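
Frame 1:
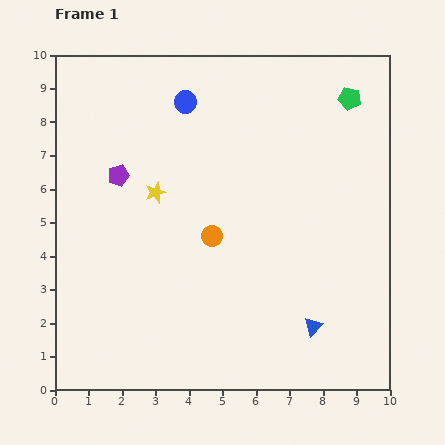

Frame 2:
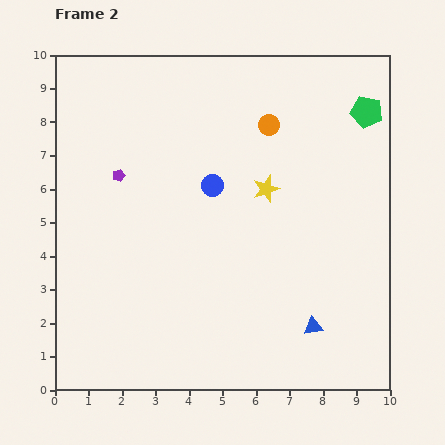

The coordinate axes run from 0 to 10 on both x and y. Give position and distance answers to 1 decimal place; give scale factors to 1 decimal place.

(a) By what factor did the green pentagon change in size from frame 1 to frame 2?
1.4×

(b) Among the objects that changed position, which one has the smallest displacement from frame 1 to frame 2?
the green pentagon

(moved 0.6)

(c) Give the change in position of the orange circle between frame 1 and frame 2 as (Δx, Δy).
(1.7, 3.3)

The orange circle was at (4.7, 4.6) in frame 1 and (6.4, 7.9) in frame 2.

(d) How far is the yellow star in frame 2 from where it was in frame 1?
3.3

The yellow star moved from (3.0, 5.9) to (6.3, 6.0), a distance of √(3.3² + 0.1²) ≈ 3.3.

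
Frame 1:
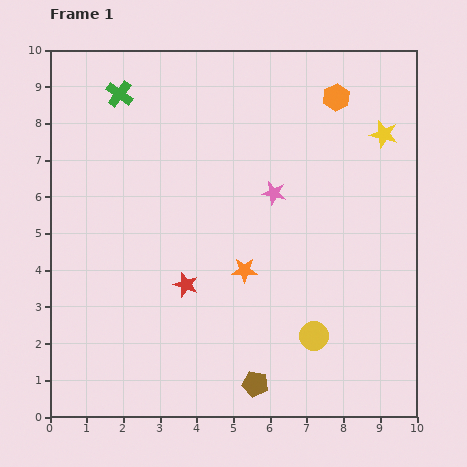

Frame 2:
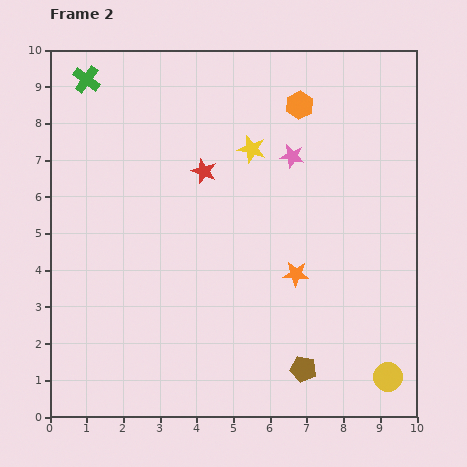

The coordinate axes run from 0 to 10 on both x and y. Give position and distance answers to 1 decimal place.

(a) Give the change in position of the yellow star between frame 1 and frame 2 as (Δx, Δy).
(-3.6, -0.4)

The yellow star was at (9.1, 7.7) in frame 1 and (5.5, 7.3) in frame 2.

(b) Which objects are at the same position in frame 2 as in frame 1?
none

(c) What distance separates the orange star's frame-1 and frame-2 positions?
1.4

The orange star moved from (5.3, 4.0) to (6.7, 3.9), a distance of √(1.4² + 0.1²) ≈ 1.4.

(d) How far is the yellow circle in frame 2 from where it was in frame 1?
2.3

The yellow circle moved from (7.2, 2.2) to (9.2, 1.1), a distance of √(2.0² + 1.1²) ≈ 2.3.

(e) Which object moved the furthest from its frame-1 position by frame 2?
the yellow star

(moved 3.6; next 3.1)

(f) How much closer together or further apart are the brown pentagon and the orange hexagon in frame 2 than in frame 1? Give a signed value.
-0.9

Distance in frame 1: 8.1. Distance in frame 2: 7.2.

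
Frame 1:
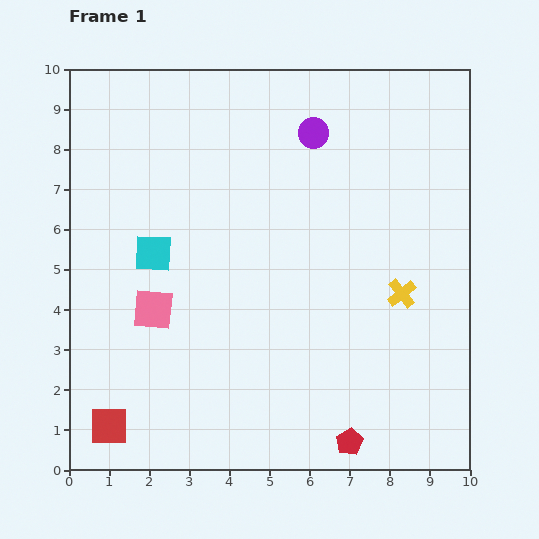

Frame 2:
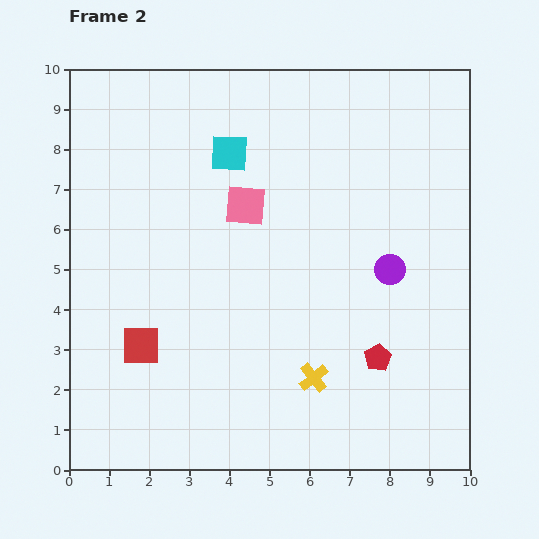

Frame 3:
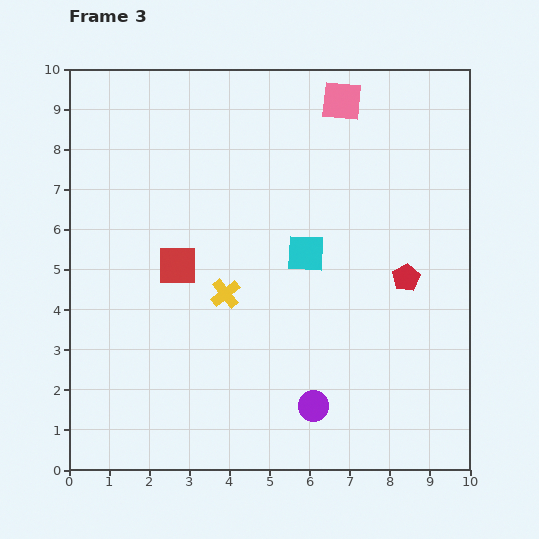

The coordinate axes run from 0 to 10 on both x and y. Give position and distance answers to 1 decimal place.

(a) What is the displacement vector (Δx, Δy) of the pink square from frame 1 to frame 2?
(2.3, 2.6)

The pink square was at (2.1, 4.0) in frame 1 and (4.4, 6.6) in frame 2.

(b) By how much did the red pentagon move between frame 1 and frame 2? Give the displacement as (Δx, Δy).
(0.7, 2.1)

The red pentagon was at (7.0, 0.7) in frame 1 and (7.7, 2.8) in frame 2.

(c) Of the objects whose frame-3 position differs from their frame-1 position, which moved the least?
the cyan square

(moved 3.8)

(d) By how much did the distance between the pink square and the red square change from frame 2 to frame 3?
+1.4

Distance in frame 2: 4.4. Distance in frame 3: 5.8.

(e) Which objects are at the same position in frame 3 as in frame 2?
none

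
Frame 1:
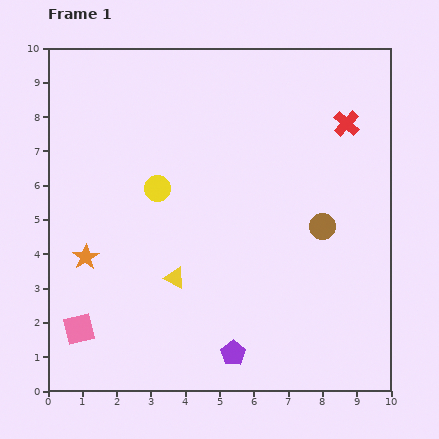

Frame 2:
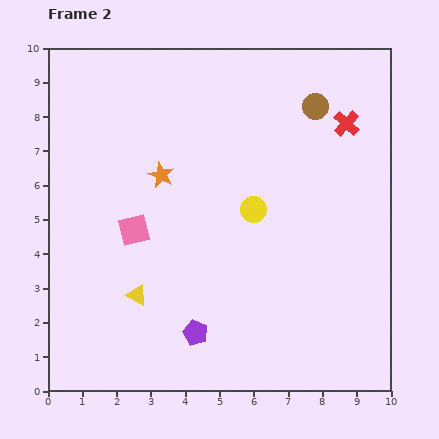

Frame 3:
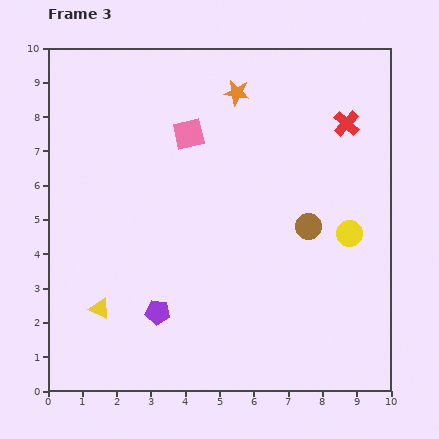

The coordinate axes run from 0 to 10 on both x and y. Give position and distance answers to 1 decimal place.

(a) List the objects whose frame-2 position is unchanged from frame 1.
the red cross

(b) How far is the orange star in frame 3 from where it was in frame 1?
6.5

The orange star moved from (1.1, 3.9) to (5.5, 8.7), a distance of √(4.4² + 4.8²) ≈ 6.5.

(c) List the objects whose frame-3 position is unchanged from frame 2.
the red cross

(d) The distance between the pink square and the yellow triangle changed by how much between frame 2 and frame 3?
+3.8

Distance in frame 2: 1.9. Distance in frame 3: 5.7.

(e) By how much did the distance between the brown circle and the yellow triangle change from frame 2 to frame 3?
-1.0

Distance in frame 2: 7.6. Distance in frame 3: 6.6.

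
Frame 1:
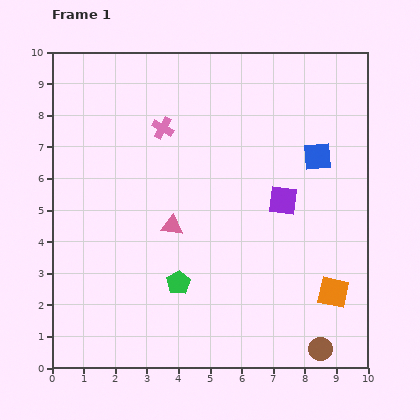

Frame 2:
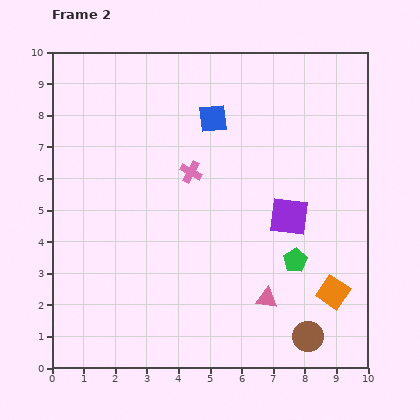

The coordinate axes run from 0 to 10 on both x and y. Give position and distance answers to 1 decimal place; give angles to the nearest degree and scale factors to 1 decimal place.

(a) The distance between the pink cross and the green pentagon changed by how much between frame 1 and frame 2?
-0.6

Distance in frame 1: 4.9. Distance in frame 2: 4.3.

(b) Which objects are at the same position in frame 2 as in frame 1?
the orange square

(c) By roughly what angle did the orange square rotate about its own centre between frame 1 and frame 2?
22° clockwise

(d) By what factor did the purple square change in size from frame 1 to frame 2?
1.3×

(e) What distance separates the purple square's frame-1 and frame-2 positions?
0.5

The purple square moved from (7.3, 5.3) to (7.5, 4.8), a distance of √(0.2² + 0.5²) ≈ 0.5.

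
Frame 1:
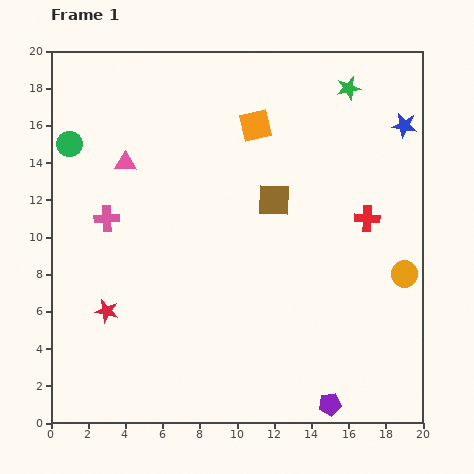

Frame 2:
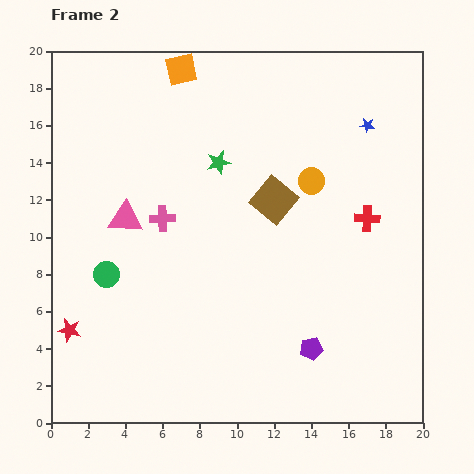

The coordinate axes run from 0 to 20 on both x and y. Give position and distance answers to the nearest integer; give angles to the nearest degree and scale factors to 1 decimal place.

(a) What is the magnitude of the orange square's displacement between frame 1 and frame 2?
5

The orange square moved from (11, 16) to (7, 19), a distance of √(4² + 3²) ≈ 5.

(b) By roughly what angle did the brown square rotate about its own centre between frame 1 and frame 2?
37° clockwise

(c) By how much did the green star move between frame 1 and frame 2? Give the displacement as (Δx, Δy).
(-7, -4)

The green star was at (16, 18) in frame 1 and (9, 14) in frame 2.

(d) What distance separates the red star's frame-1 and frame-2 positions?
2

The red star moved from (3, 6) to (1, 5), a distance of √(2² + 1²) ≈ 2.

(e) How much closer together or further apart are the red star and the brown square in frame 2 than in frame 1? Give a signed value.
+2

Distance in frame 1: 11. Distance in frame 2: 13.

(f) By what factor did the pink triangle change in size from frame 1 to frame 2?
1.6×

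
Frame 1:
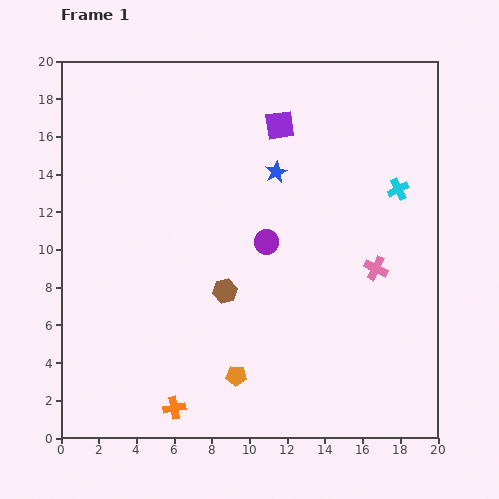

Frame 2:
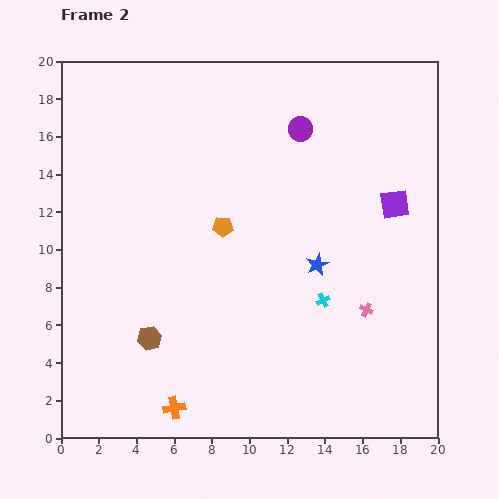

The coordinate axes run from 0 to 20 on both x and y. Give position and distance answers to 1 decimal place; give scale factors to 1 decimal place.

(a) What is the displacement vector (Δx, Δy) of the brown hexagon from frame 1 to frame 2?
(-4.0, -2.5)

The brown hexagon was at (8.7, 7.8) in frame 1 and (4.7, 5.3) in frame 2.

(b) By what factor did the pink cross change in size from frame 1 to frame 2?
0.6×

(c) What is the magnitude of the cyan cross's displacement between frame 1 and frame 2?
7.1

The cyan cross moved from (17.9, 13.2) to (13.9, 7.3), a distance of √(4.0² + 5.9²) ≈ 7.1.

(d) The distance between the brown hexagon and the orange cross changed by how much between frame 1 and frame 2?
-2.9

Distance in frame 1: 6.8. Distance in frame 2: 3.9.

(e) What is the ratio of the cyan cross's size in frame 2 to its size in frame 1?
0.7×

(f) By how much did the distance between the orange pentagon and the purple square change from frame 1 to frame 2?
-4.3

Distance in frame 1: 13.5. Distance in frame 2: 9.2.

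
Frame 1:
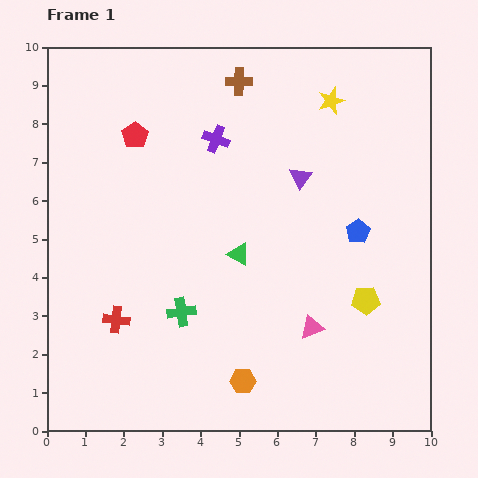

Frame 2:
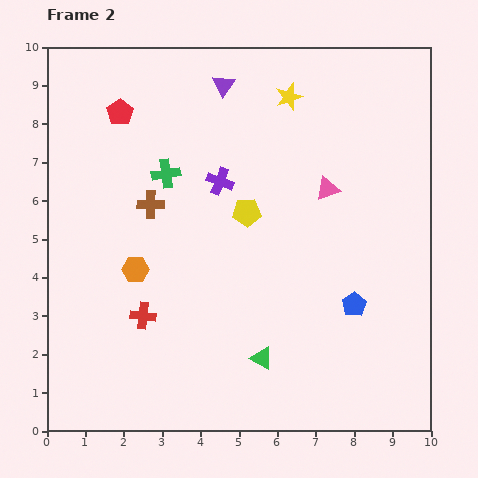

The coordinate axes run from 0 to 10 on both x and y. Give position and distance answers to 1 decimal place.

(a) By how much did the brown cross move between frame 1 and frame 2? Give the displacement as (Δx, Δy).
(-2.3, -3.2)

The brown cross was at (5.0, 9.1) in frame 1 and (2.7, 5.9) in frame 2.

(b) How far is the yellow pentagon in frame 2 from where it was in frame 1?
3.9

The yellow pentagon moved from (8.3, 3.4) to (5.2, 5.7), a distance of √(3.1² + 2.3²) ≈ 3.9.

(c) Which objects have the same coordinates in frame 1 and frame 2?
none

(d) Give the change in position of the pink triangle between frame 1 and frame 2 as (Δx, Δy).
(0.4, 3.6)

The pink triangle was at (6.9, 2.7) in frame 1 and (7.3, 6.3) in frame 2.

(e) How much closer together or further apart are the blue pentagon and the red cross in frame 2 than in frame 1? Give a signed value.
-1.2

Distance in frame 1: 6.7. Distance in frame 2: 5.5.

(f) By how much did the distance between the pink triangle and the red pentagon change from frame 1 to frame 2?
-1.0

Distance in frame 1: 6.8. Distance in frame 2: 5.8.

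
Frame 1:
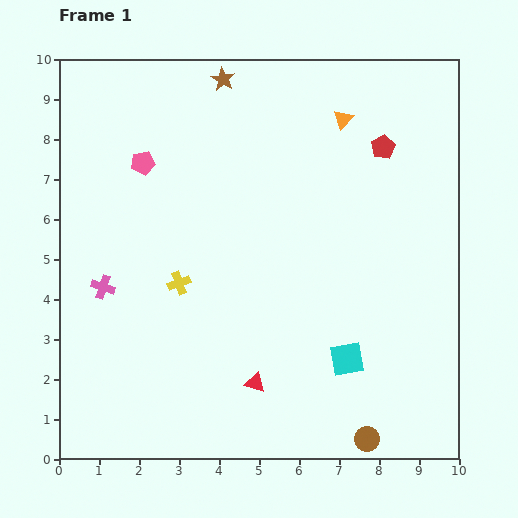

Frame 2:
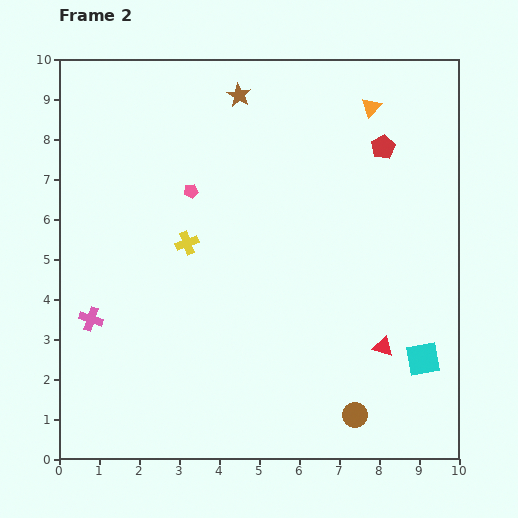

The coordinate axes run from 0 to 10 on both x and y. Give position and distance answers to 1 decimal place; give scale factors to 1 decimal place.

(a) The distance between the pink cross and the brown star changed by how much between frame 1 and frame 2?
+0.7

Distance in frame 1: 6.0. Distance in frame 2: 6.7.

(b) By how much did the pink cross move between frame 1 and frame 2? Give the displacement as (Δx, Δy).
(-0.3, -0.8)

The pink cross was at (1.1, 4.3) in frame 1 and (0.8, 3.5) in frame 2.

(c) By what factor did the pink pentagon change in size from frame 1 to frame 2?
0.6×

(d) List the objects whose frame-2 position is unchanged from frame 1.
the red pentagon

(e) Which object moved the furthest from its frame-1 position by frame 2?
the red triangle

(moved 3.3; next 1.9)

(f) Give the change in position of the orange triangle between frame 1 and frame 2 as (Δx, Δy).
(0.7, 0.3)

The orange triangle was at (7.1, 8.5) in frame 1 and (7.8, 8.8) in frame 2.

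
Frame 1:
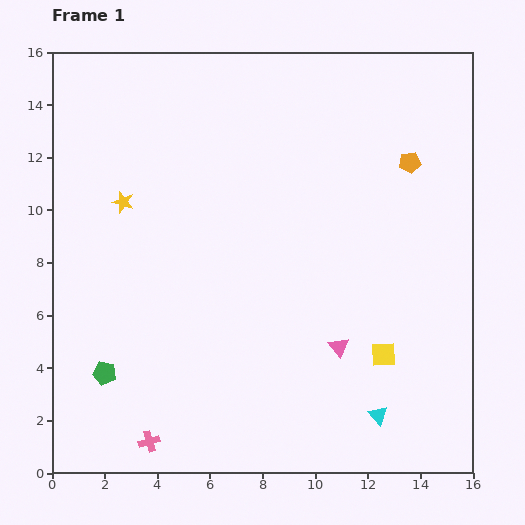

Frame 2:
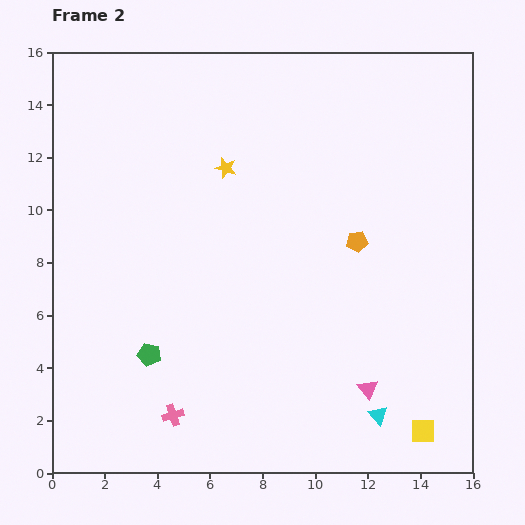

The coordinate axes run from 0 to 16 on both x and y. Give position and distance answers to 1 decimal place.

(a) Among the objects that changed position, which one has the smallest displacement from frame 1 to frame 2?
the pink cross

(moved 1.3)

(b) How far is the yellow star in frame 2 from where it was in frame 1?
4.1

The yellow star moved from (2.7, 10.3) to (6.6, 11.6), a distance of √(3.9² + 1.3²) ≈ 4.1.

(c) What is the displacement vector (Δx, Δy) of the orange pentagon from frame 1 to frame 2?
(-2.0, -3.0)

The orange pentagon was at (13.6, 11.8) in frame 1 and (11.6, 8.8) in frame 2.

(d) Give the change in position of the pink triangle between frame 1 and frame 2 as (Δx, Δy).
(1.1, -1.6)

The pink triangle was at (10.9, 4.8) in frame 1 and (12.0, 3.2) in frame 2.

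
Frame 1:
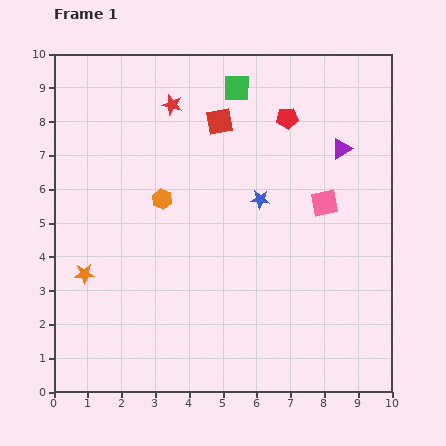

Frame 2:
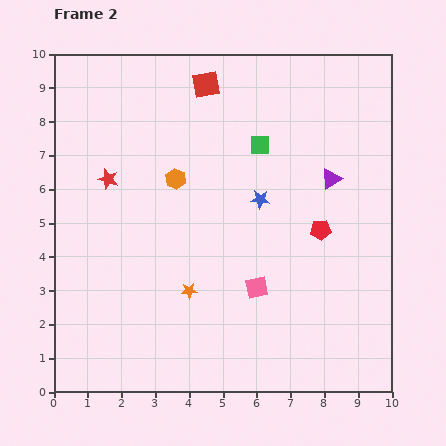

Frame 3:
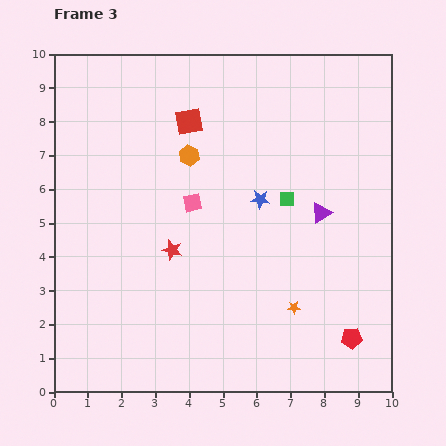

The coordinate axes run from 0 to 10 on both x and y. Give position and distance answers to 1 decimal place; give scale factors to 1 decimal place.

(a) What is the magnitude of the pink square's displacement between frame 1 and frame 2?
3.2

The pink square moved from (8.0, 5.6) to (6.0, 3.1), a distance of √(2.0² + 2.5²) ≈ 3.2.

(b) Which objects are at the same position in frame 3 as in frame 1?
the blue star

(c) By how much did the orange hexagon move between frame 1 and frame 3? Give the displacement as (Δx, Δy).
(0.8, 1.3)

The orange hexagon was at (3.2, 5.7) in frame 1 and (4.0, 7.0) in frame 3.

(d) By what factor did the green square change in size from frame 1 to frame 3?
0.6×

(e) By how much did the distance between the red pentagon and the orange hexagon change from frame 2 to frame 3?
+2.6

Distance in frame 2: 4.6. Distance in frame 3: 7.2.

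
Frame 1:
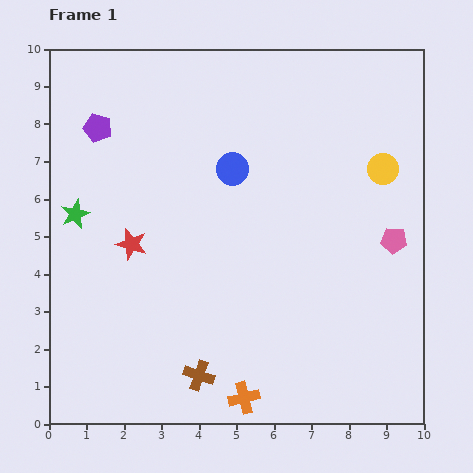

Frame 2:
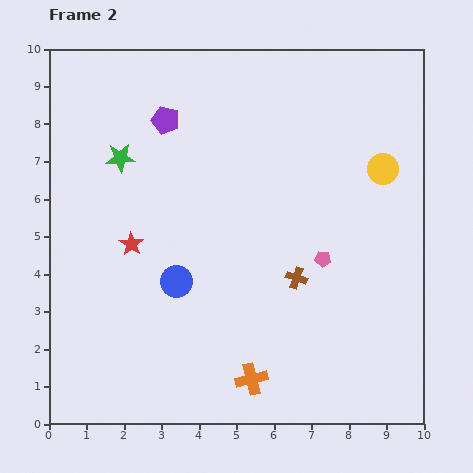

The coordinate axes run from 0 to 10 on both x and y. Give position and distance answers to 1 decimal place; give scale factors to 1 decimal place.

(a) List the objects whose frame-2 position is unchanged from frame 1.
the red star, the yellow circle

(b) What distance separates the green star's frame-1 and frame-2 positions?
1.9

The green star moved from (0.7, 5.6) to (1.9, 7.1), a distance of √(1.2² + 1.5²) ≈ 1.9.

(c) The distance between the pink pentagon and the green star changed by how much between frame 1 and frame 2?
-2.5

Distance in frame 1: 8.5. Distance in frame 2: 6.0.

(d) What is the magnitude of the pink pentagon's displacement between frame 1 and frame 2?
2.0

The pink pentagon moved from (9.2, 4.9) to (7.3, 4.4), a distance of √(1.9² + 0.5²) ≈ 2.0.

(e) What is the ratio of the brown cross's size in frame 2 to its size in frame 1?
0.7×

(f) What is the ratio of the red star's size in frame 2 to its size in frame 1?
0.8×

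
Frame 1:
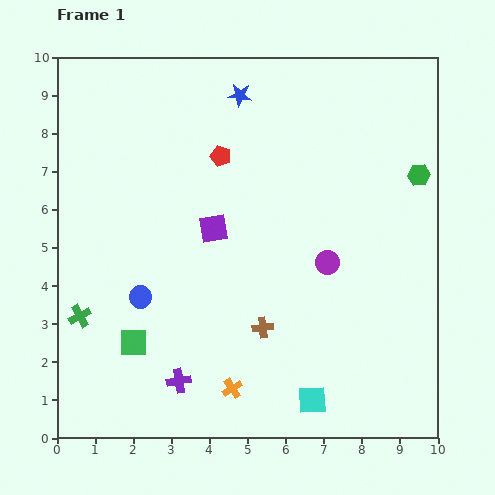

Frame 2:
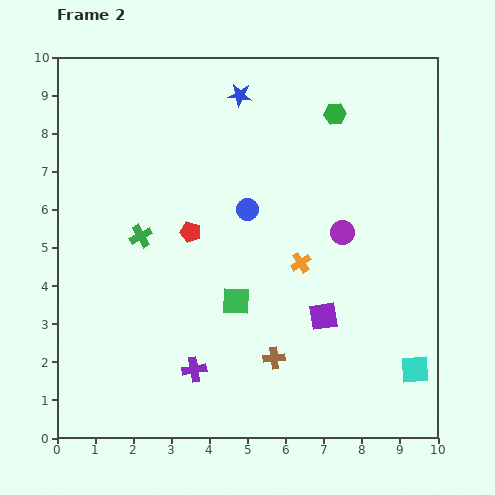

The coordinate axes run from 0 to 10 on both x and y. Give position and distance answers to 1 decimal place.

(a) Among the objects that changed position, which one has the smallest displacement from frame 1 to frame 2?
the purple cross

(moved 0.5)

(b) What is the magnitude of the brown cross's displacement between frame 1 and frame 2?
0.9

The brown cross moved from (5.4, 2.9) to (5.7, 2.1), a distance of √(0.3² + 0.8²) ≈ 0.9.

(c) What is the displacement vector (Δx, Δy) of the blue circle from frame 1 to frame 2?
(2.8, 2.3)

The blue circle was at (2.2, 3.7) in frame 1 and (5.0, 6.0) in frame 2.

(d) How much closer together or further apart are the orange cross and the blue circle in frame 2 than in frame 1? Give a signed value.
-1.4

Distance in frame 1: 3.4. Distance in frame 2: 2.0.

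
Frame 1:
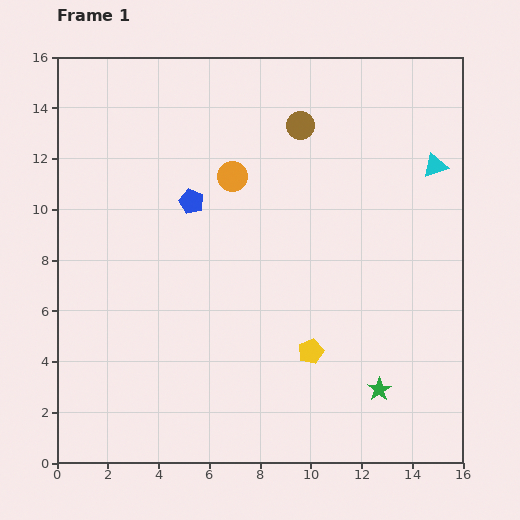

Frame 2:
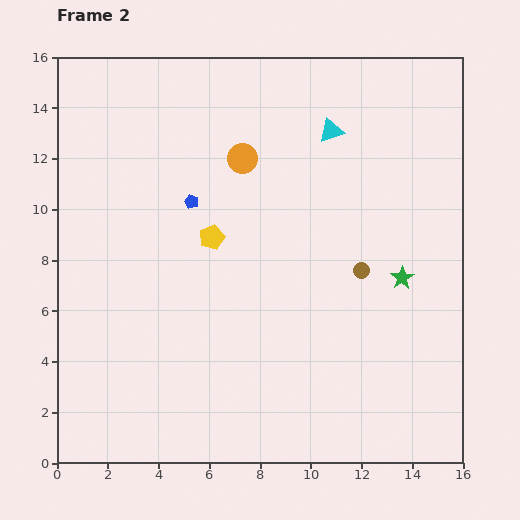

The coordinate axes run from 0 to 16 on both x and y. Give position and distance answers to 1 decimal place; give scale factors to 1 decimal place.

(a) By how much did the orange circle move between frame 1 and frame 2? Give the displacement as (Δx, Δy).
(0.4, 0.7)

The orange circle was at (6.9, 11.3) in frame 1 and (7.3, 12.0) in frame 2.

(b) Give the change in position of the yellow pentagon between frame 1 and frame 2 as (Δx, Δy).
(-3.9, 4.5)

The yellow pentagon was at (10.0, 4.4) in frame 1 and (6.1, 8.9) in frame 2.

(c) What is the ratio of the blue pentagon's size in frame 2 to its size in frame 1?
0.6×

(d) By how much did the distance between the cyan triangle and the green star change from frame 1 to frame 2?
-2.7

Distance in frame 1: 9.1. Distance in frame 2: 6.4.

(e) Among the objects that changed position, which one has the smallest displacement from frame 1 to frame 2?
the orange circle

(moved 0.8)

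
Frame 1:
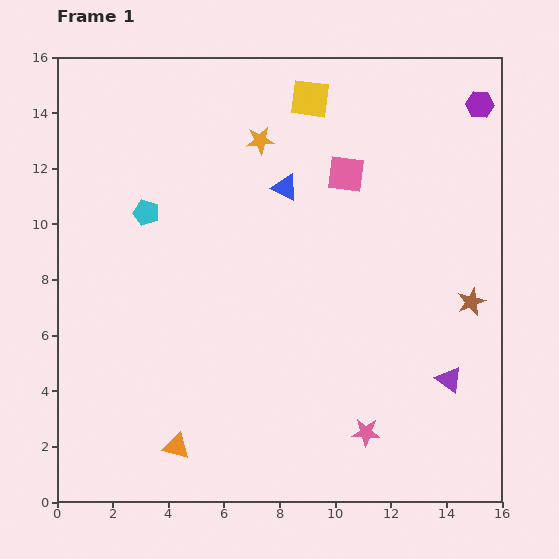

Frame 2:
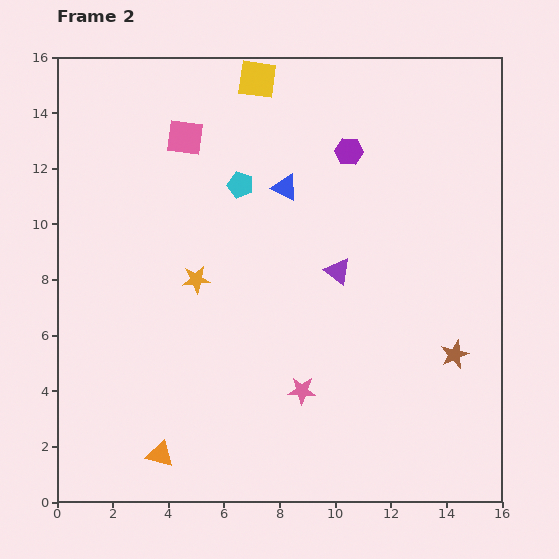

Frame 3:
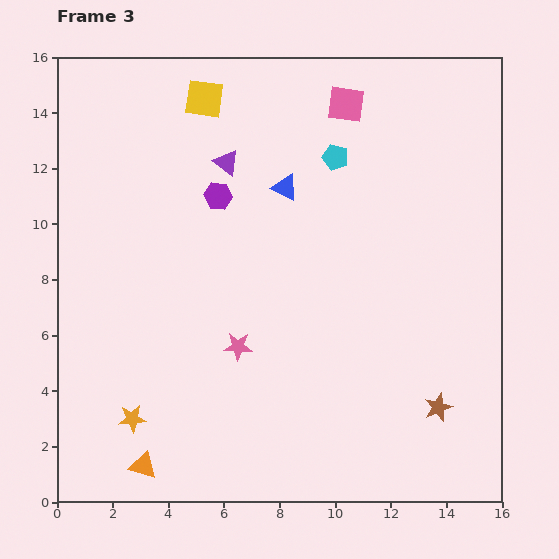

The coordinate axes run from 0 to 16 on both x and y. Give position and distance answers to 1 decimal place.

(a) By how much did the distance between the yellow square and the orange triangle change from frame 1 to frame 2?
+0.5

Distance in frame 1: 13.4. Distance in frame 2: 13.9.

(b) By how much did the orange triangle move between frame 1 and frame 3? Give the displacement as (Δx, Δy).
(-1.2, -0.7)

The orange triangle was at (4.3, 2.0) in frame 1 and (3.1, 1.3) in frame 3.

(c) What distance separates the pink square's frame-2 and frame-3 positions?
5.9

The pink square moved from (4.6, 13.1) to (10.4, 14.3), a distance of √(5.8² + 1.2²) ≈ 5.9.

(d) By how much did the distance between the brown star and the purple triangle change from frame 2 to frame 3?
+6.4

Distance in frame 2: 5.2. Distance in frame 3: 11.6.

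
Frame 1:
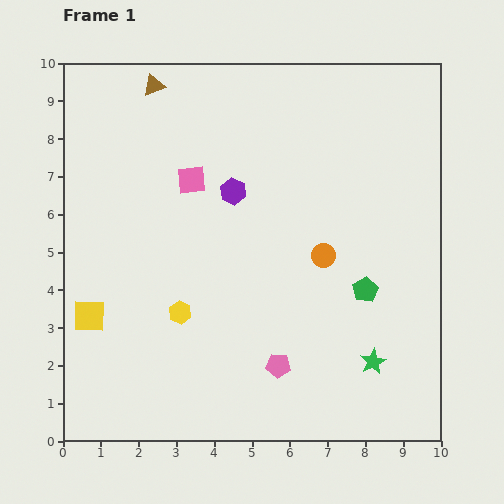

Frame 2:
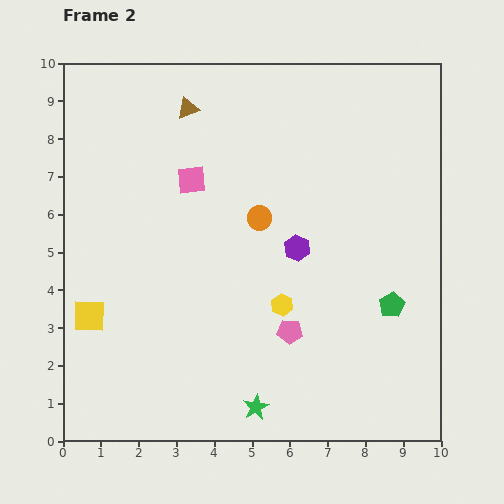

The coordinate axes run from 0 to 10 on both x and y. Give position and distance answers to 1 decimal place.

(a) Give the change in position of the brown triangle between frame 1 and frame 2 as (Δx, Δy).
(0.9, -0.6)

The brown triangle was at (2.4, 9.4) in frame 1 and (3.3, 8.8) in frame 2.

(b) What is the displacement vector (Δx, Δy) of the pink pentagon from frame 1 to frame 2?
(0.3, 0.9)

The pink pentagon was at (5.7, 2.0) in frame 1 and (6.0, 2.9) in frame 2.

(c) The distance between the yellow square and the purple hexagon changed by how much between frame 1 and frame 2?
+0.8

Distance in frame 1: 5.0. Distance in frame 2: 5.8.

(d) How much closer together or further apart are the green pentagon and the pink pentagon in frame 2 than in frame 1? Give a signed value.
-0.2

Distance in frame 1: 3.0. Distance in frame 2: 2.8.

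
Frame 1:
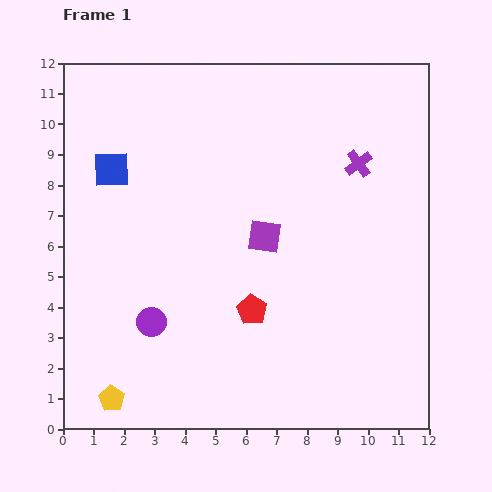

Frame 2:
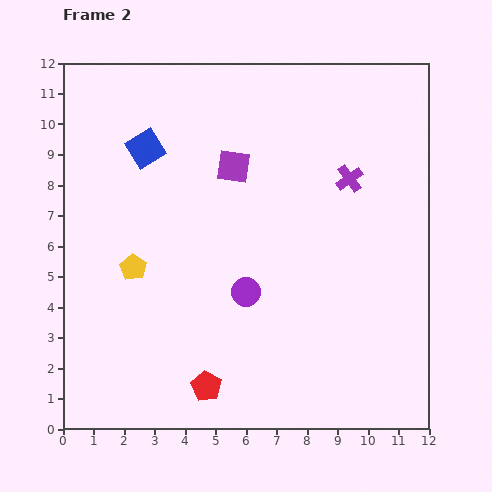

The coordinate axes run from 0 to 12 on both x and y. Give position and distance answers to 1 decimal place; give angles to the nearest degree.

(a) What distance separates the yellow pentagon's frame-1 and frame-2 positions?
4.4

The yellow pentagon moved from (1.6, 1.0) to (2.3, 5.3), a distance of √(0.7² + 4.3²) ≈ 4.4.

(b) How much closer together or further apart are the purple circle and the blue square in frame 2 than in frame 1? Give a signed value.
+0.5

Distance in frame 1: 5.2. Distance in frame 2: 5.7.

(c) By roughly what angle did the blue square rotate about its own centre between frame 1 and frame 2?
31° counter-clockwise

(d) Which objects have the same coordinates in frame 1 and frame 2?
none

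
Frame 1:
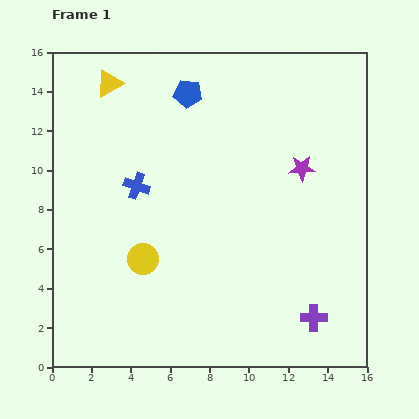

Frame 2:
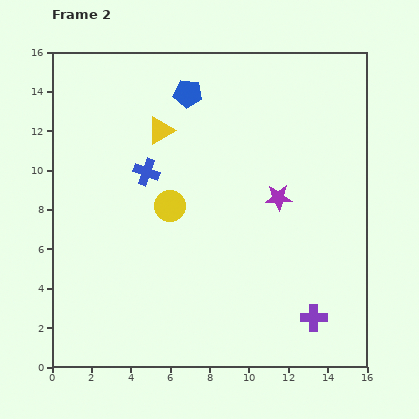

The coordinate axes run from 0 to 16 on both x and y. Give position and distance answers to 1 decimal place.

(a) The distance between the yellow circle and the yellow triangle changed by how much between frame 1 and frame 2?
-5.3

Distance in frame 1: 9.1. Distance in frame 2: 3.8.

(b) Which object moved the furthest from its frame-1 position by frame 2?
the yellow triangle

(moved 3.5; next 3.0)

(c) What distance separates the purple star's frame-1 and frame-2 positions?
1.9

The purple star moved from (12.7, 10.1) to (11.5, 8.6), a distance of √(1.2² + 1.5²) ≈ 1.9.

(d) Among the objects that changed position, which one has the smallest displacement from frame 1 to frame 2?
the blue cross

(moved 0.9)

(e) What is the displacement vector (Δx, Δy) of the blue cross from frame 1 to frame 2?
(0.5, 0.7)

The blue cross was at (4.3, 9.2) in frame 1 and (4.8, 9.9) in frame 2.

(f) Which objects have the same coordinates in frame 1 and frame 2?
the purple cross, the blue pentagon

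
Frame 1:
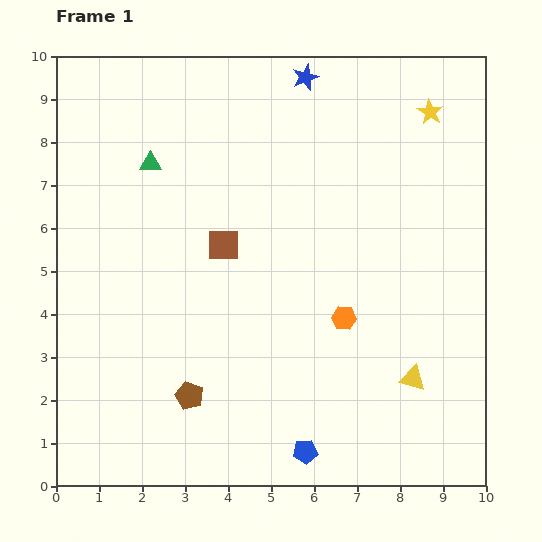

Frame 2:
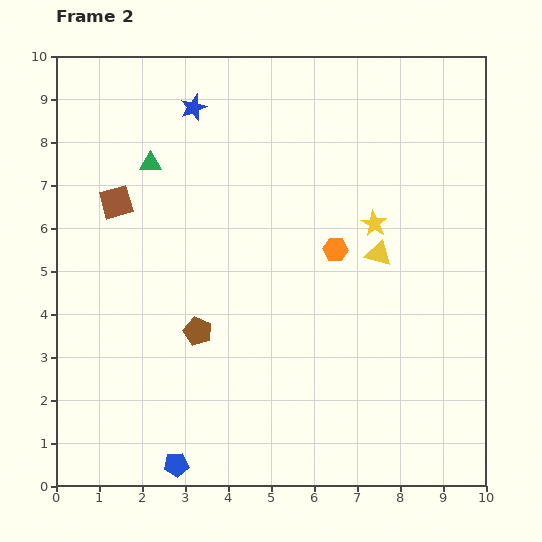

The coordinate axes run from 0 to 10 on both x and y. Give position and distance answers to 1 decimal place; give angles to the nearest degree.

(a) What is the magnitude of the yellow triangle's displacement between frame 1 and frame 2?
3.0

The yellow triangle moved from (8.3, 2.5) to (7.5, 5.4), a distance of √(0.8² + 2.9²) ≈ 3.0.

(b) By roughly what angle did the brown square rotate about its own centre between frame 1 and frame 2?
15° counter-clockwise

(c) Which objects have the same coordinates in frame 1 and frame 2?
the green triangle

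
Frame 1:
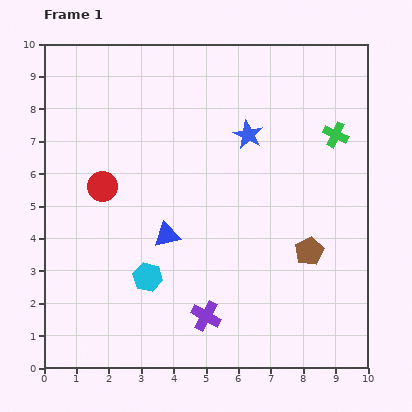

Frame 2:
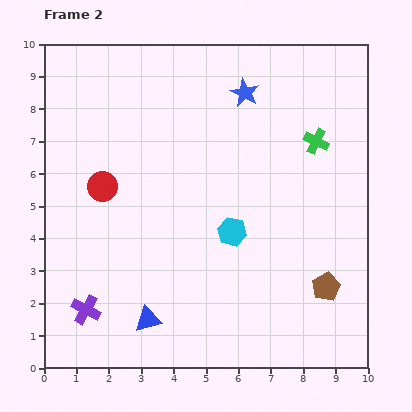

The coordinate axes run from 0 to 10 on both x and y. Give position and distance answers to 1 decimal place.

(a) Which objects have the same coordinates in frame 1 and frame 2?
the red circle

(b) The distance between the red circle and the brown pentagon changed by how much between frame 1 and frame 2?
+0.9

Distance in frame 1: 6.7. Distance in frame 2: 7.6.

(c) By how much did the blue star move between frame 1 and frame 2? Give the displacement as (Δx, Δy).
(-0.1, 1.3)

The blue star was at (6.3, 7.2) in frame 1 and (6.2, 8.5) in frame 2.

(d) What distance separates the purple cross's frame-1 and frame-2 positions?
3.7

The purple cross moved from (5.0, 1.6) to (1.3, 1.8), a distance of √(3.7² + 0.2²) ≈ 3.7.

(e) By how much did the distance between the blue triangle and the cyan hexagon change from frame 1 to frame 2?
+2.3

Distance in frame 1: 1.4. Distance in frame 2: 3.7.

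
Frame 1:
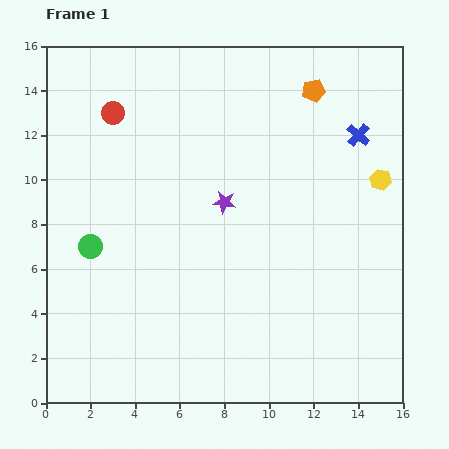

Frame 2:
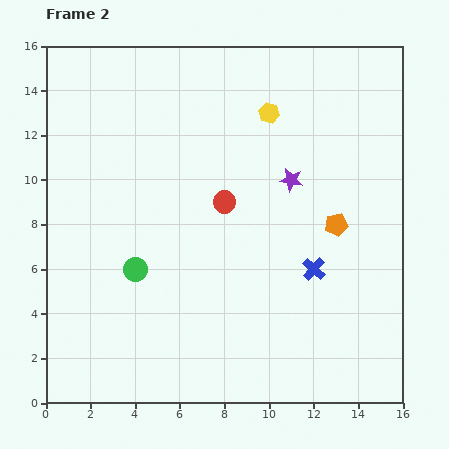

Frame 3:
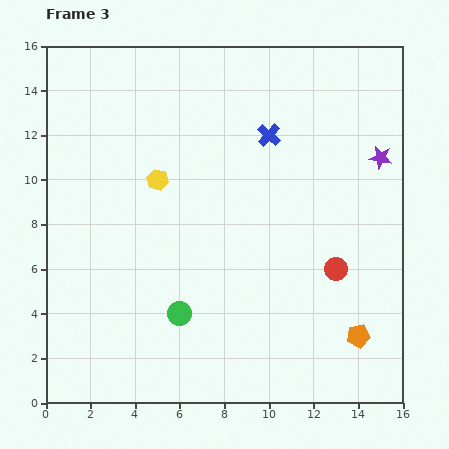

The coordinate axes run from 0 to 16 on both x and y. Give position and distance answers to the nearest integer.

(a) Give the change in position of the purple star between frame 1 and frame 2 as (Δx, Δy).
(3, 1)

The purple star was at (8, 9) in frame 1 and (11, 10) in frame 2.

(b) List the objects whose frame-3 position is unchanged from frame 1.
none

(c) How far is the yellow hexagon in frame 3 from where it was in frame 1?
10

The yellow hexagon moved from (15, 10) to (5, 10), a distance of √(10² + 0²) ≈ 10.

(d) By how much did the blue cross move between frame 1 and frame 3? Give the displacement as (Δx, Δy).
(-4, 0)

The blue cross was at (14, 12) in frame 1 and (10, 12) in frame 3.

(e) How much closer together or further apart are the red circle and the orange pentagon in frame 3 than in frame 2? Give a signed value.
-2

Distance in frame 2: 5. Distance in frame 3: 3.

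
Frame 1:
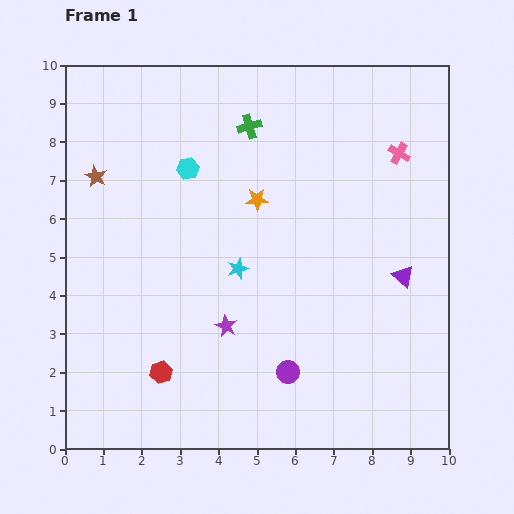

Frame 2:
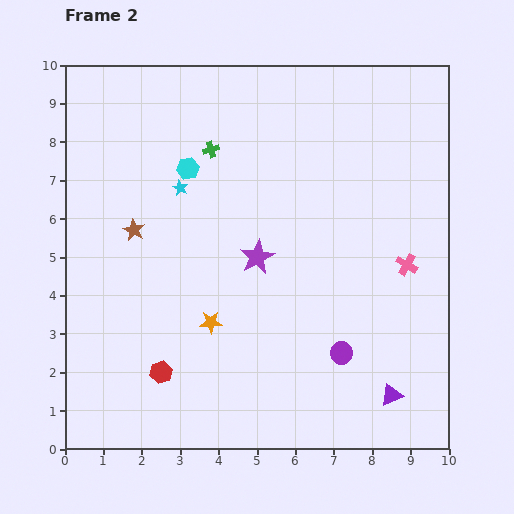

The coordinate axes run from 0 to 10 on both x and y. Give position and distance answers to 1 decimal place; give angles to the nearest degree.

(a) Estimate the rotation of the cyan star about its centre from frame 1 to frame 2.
27° counter-clockwise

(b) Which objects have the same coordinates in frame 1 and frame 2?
the cyan hexagon, the red hexagon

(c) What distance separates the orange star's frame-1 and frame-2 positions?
3.4

The orange star moved from (5.0, 6.5) to (3.8, 3.3), a distance of √(1.2² + 3.2²) ≈ 3.4.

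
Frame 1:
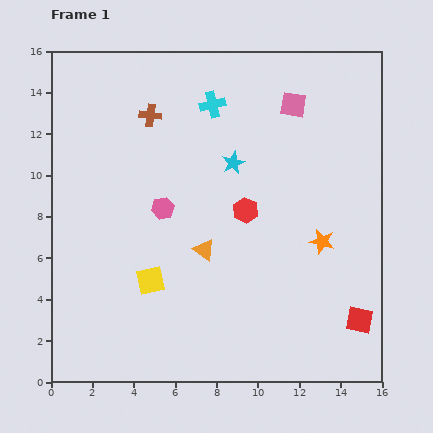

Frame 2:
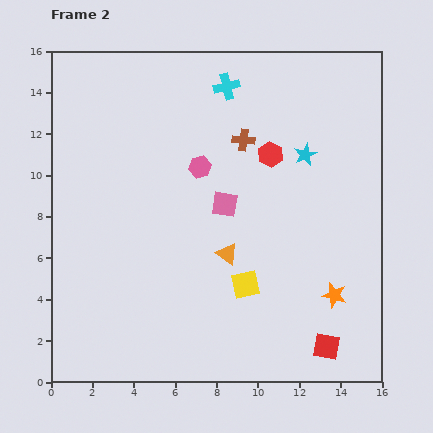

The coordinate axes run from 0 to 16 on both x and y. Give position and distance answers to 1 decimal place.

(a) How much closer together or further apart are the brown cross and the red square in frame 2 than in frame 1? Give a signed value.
-3.3

Distance in frame 1: 14.1. Distance in frame 2: 10.8.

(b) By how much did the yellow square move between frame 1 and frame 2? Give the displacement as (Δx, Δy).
(4.6, -0.2)

The yellow square was at (4.8, 4.9) in frame 1 and (9.4, 4.7) in frame 2.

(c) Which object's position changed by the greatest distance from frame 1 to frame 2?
the pink square

(moved 5.8; next 4.7)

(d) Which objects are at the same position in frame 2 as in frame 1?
none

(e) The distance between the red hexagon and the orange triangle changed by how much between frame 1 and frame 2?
+2.4

Distance in frame 1: 2.8. Distance in frame 2: 5.2.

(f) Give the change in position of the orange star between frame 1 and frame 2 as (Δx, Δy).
(0.6, -2.6)

The orange star was at (13.1, 6.8) in frame 1 and (13.7, 4.2) in frame 2.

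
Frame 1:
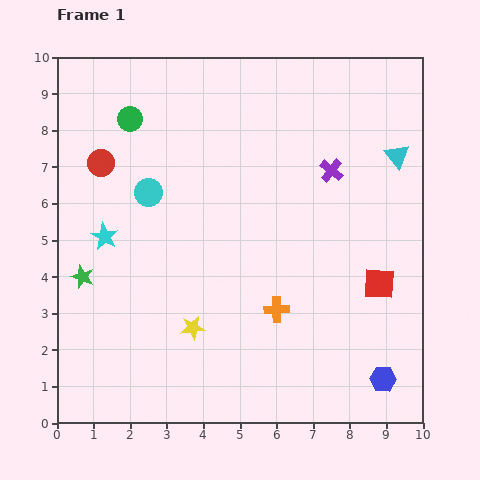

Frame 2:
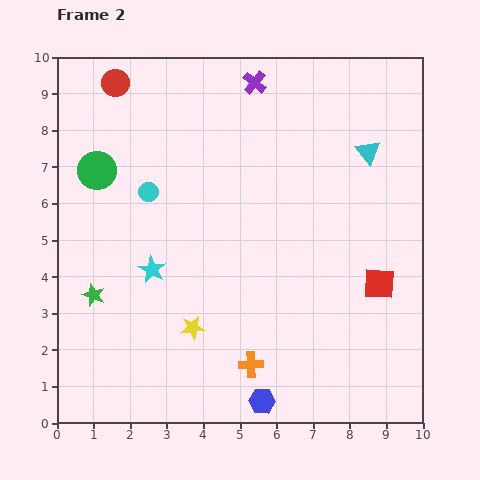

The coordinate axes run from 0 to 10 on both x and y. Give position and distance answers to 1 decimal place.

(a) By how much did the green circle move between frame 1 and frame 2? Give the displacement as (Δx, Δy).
(-0.9, -1.4)

The green circle was at (2.0, 8.3) in frame 1 and (1.1, 6.9) in frame 2.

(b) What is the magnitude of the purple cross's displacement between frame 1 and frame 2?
3.2

The purple cross moved from (7.5, 6.9) to (5.4, 9.3), a distance of √(2.1² + 2.4²) ≈ 3.2.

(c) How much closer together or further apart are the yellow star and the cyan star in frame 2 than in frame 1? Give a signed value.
-1.6

Distance in frame 1: 3.5. Distance in frame 2: 1.9.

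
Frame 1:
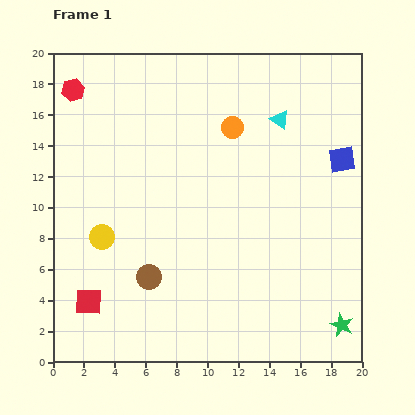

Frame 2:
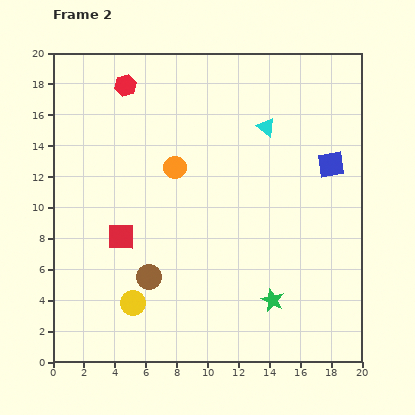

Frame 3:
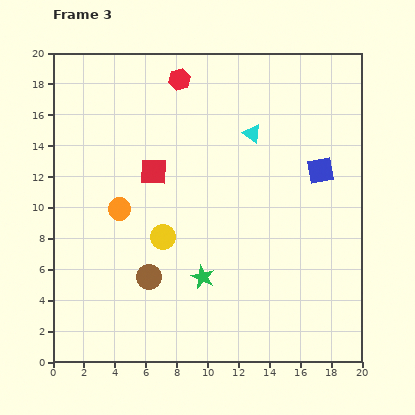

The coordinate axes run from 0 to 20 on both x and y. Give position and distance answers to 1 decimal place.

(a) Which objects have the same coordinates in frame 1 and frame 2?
the brown circle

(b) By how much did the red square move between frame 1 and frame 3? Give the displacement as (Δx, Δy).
(4.2, 8.4)

The red square was at (2.3, 3.9) in frame 1 and (6.5, 12.3) in frame 3.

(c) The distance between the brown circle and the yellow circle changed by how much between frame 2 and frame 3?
+0.8

Distance in frame 2: 2.0. Distance in frame 3: 2.8.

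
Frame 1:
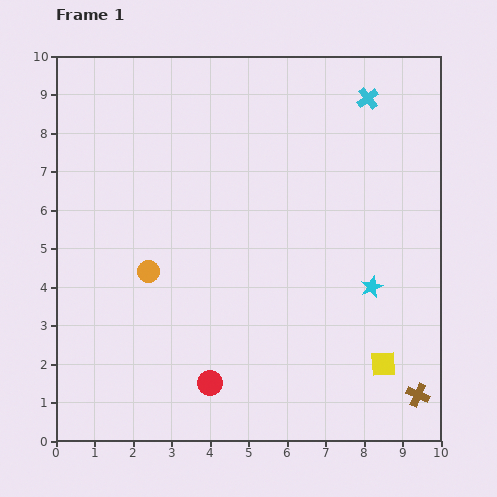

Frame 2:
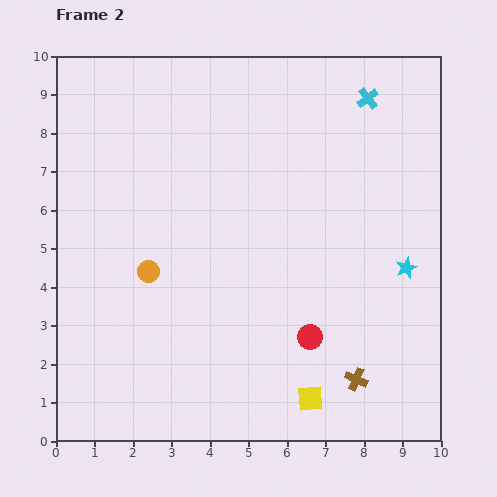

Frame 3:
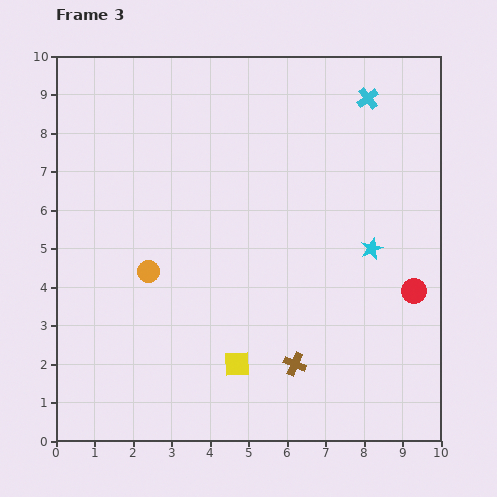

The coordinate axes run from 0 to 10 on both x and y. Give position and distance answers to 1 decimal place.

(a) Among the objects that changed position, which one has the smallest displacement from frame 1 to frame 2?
the cyan star

(moved 1.0)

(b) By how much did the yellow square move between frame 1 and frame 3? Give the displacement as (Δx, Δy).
(-3.8, 0.0)

The yellow square was at (8.5, 2.0) in frame 1 and (4.7, 2.0) in frame 3.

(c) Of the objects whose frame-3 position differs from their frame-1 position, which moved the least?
the cyan star

(moved 1.0)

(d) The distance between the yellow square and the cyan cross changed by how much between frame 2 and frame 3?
-0.2

Distance in frame 2: 7.9. Distance in frame 3: 7.7.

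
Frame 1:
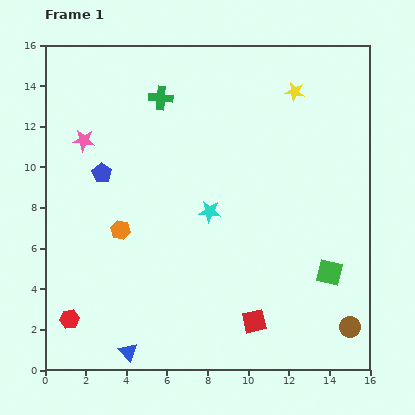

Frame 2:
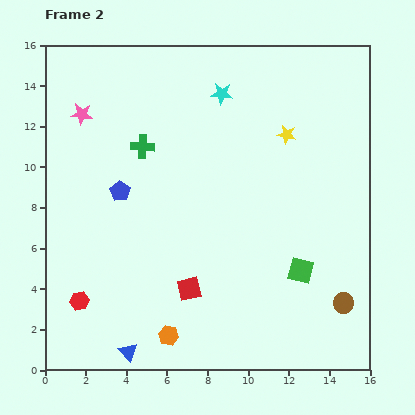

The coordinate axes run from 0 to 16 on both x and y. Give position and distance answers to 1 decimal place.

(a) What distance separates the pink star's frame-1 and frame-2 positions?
1.3

The pink star moved from (1.9, 11.3) to (1.8, 12.6), a distance of √(0.1² + 1.3²) ≈ 1.3.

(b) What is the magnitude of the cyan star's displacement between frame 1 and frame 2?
5.8

The cyan star moved from (8.1, 7.8) to (8.7, 13.6), a distance of √(0.6² + 5.8²) ≈ 5.8.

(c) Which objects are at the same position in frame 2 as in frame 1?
the blue triangle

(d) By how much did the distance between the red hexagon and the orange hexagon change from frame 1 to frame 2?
-0.4

Distance in frame 1: 5.1. Distance in frame 2: 4.7.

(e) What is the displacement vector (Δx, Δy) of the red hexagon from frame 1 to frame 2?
(0.5, 0.9)

The red hexagon was at (1.2, 2.5) in frame 1 and (1.7, 3.4) in frame 2.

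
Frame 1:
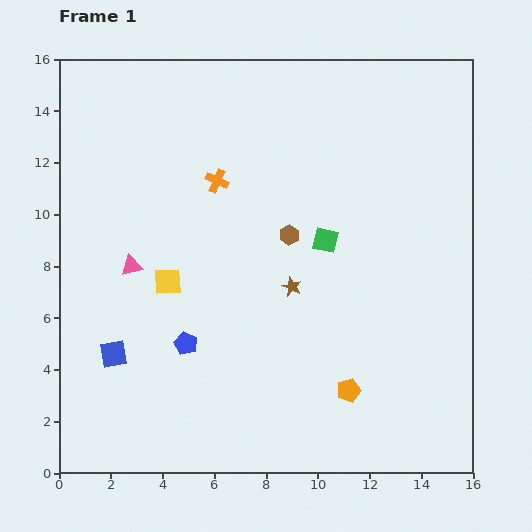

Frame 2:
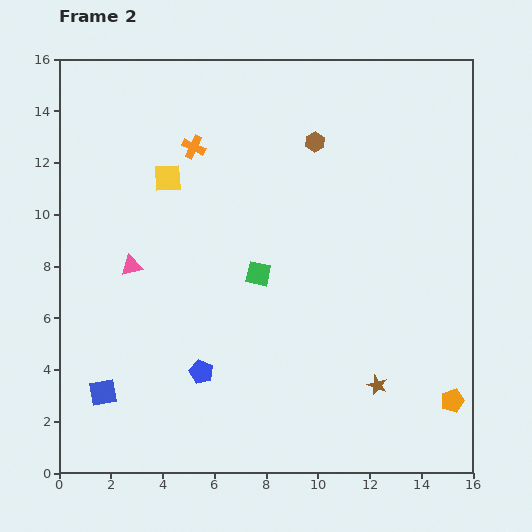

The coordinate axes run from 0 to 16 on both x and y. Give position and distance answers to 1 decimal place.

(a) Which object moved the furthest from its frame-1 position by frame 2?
the brown star

(moved 5.0; next 4.0)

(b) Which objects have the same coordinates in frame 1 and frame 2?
the pink triangle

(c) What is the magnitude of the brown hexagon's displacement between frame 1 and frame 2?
3.7

The brown hexagon moved from (8.9, 9.2) to (9.9, 12.8), a distance of √(1.0² + 3.6²) ≈ 3.7.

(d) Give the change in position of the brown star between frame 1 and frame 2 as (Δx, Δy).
(3.3, -3.8)

The brown star was at (9.0, 7.2) in frame 1 and (12.3, 3.4) in frame 2.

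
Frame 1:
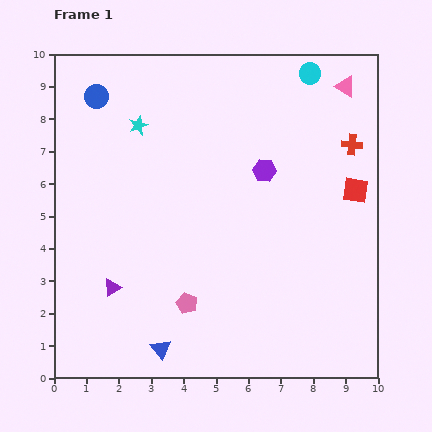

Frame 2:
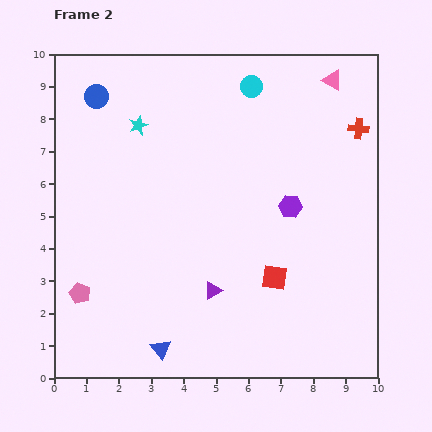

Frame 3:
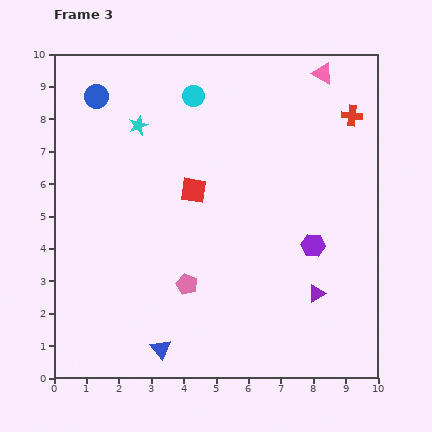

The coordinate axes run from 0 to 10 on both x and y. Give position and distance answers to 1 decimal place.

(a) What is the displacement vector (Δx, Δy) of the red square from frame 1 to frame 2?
(-2.5, -2.7)

The red square was at (9.3, 5.8) in frame 1 and (6.8, 3.1) in frame 2.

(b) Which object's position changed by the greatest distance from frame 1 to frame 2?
the red square

(moved 3.7; next 3.3)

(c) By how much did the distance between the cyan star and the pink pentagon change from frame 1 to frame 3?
-0.6

Distance in frame 1: 5.7. Distance in frame 3: 5.1.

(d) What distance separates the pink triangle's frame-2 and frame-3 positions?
0.4

The pink triangle moved from (8.6, 9.2) to (8.3, 9.4), a distance of √(0.3² + 0.2²) ≈ 0.4.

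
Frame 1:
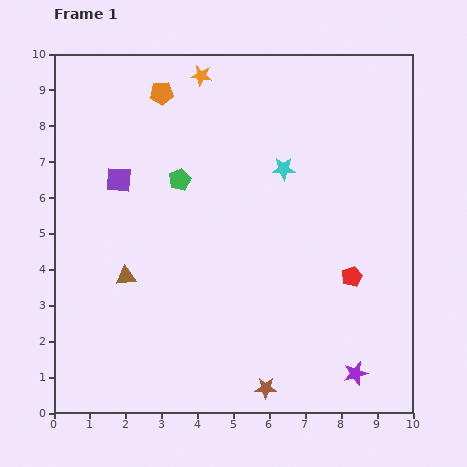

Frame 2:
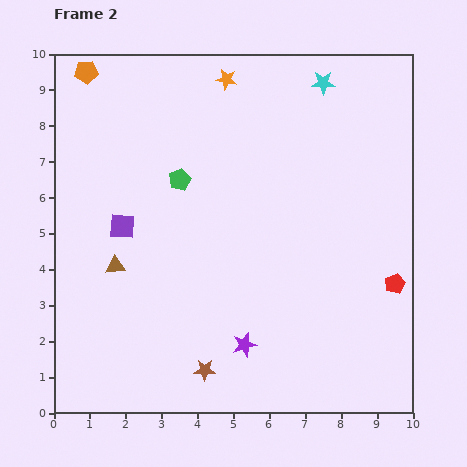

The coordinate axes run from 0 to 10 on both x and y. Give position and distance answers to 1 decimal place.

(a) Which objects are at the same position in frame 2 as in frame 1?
the green pentagon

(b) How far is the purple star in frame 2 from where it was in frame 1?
3.2

The purple star moved from (8.4, 1.1) to (5.3, 1.9), a distance of √(3.1² + 0.8²) ≈ 3.2.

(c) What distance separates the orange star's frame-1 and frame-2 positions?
0.7

The orange star moved from (4.1, 9.4) to (4.8, 9.3), a distance of √(0.7² + 0.1²) ≈ 0.7.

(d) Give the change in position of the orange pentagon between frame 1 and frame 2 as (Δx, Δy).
(-2.1, 0.6)

The orange pentagon was at (3.0, 8.9) in frame 1 and (0.9, 9.5) in frame 2.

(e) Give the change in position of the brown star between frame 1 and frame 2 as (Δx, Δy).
(-1.7, 0.5)

The brown star was at (5.9, 0.7) in frame 1 and (4.2, 1.2) in frame 2.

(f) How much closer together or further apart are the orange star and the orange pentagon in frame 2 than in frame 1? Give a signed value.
+2.7

Distance in frame 1: 1.2. Distance in frame 2: 3.9.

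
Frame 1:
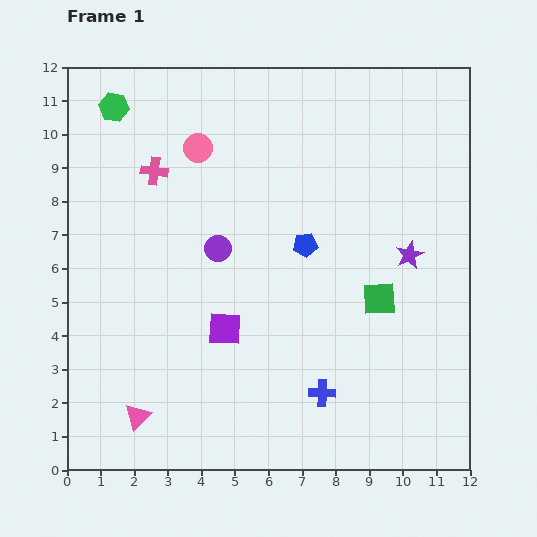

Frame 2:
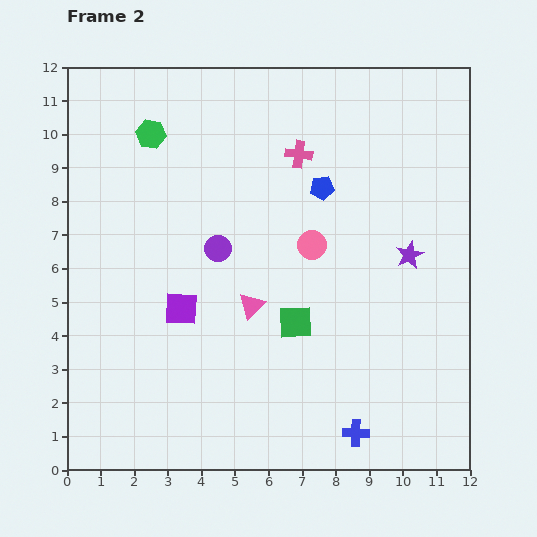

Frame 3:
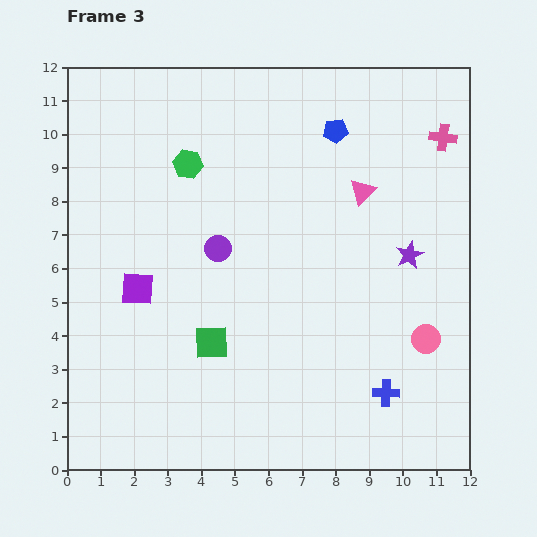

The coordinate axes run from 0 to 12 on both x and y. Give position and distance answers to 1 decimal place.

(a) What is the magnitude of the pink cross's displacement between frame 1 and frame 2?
4.3

The pink cross moved from (2.6, 8.9) to (6.9, 9.4), a distance of √(4.3² + 0.5²) ≈ 4.3.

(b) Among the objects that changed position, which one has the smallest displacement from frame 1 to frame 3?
the blue cross

(moved 1.9)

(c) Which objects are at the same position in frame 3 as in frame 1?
the purple circle, the purple star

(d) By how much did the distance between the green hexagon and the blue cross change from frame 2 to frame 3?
-1.8

Distance in frame 2: 10.8. Distance in frame 3: 9.0.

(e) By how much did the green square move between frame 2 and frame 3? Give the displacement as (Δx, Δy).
(-2.5, -0.6)

The green square was at (6.8, 4.4) in frame 2 and (4.3, 3.8) in frame 3.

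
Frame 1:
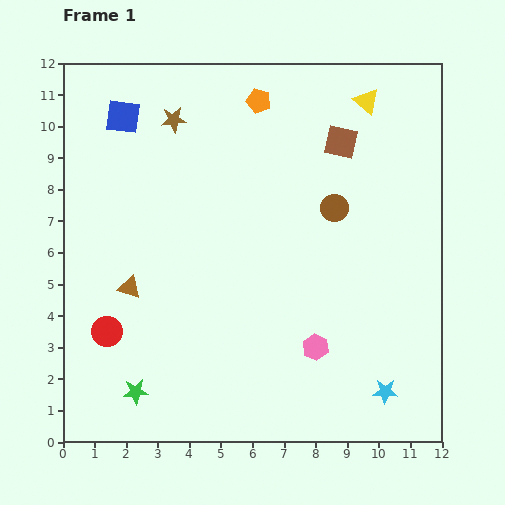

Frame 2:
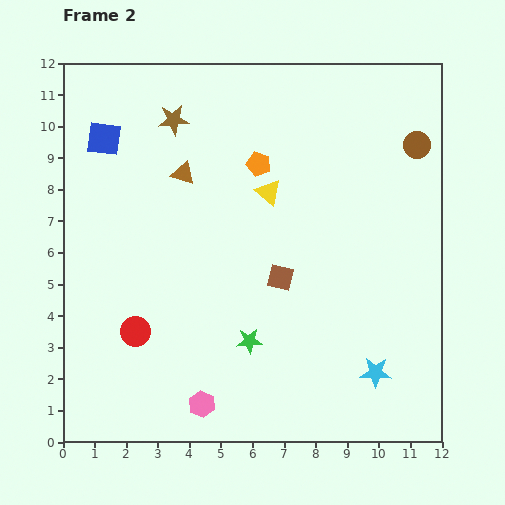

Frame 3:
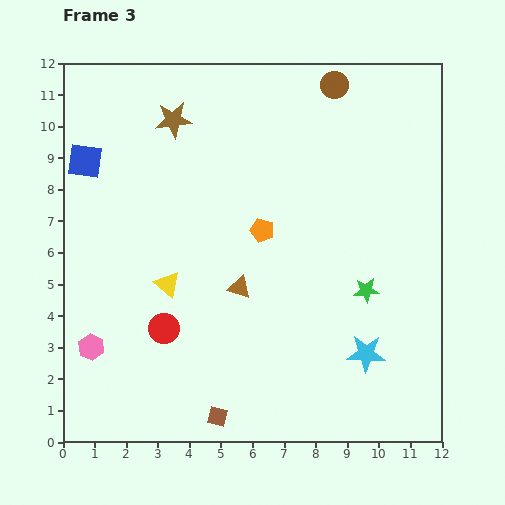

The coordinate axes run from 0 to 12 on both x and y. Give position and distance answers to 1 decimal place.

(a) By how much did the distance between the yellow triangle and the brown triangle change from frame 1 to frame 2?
-6.7

Distance in frame 1: 9.5. Distance in frame 2: 2.8.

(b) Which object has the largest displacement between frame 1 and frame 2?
the brown square

(moved 4.7; next 4.2)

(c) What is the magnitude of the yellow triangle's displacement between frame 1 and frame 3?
8.6

The yellow triangle moved from (9.6, 10.8) to (3.3, 5.0), a distance of √(6.3² + 5.8²) ≈ 8.6.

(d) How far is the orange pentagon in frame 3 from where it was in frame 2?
2.1

The orange pentagon moved from (6.2, 8.8) to (6.3, 6.7), a distance of √(0.1² + 2.1²) ≈ 2.1.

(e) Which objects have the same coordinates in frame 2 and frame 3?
the brown star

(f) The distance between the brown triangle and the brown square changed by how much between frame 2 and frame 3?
-0.3

Distance in frame 2: 4.5. Distance in frame 3: 4.2.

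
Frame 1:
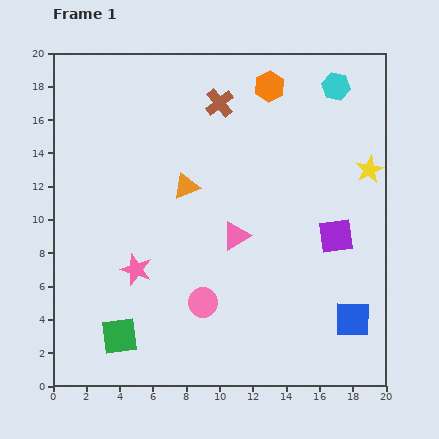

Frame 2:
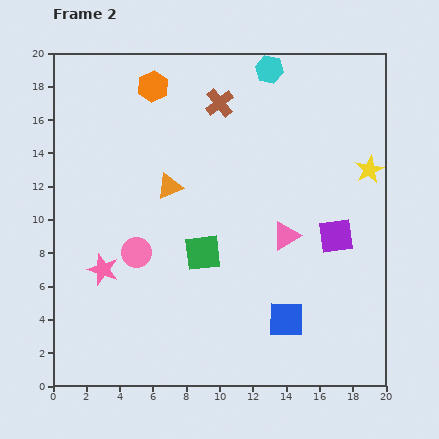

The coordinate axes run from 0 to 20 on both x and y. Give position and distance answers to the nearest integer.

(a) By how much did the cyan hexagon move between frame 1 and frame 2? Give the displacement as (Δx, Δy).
(-4, 1)

The cyan hexagon was at (17, 18) in frame 1 and (13, 19) in frame 2.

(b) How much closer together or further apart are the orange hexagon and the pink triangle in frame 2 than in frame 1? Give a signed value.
+3

Distance in frame 1: 9. Distance in frame 2: 12.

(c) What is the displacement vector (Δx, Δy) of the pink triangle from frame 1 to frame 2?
(3, 0)

The pink triangle was at (11, 9) in frame 1 and (14, 9) in frame 2.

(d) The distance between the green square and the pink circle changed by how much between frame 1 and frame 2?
-1

Distance in frame 1: 5. Distance in frame 2: 4.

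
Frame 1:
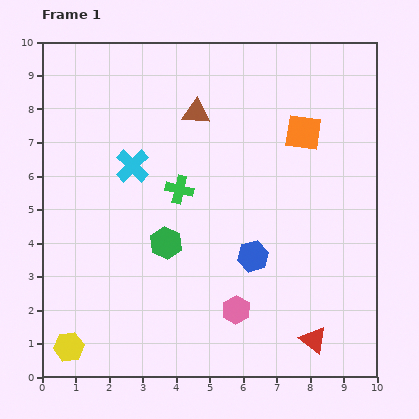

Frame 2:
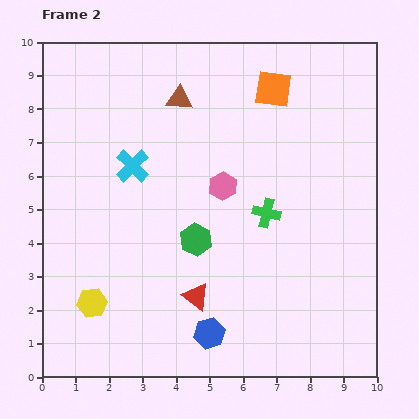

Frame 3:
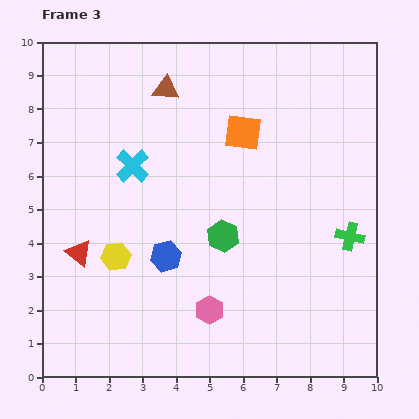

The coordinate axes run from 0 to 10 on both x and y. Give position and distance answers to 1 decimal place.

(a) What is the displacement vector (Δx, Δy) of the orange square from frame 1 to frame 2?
(-0.9, 1.3)

The orange square was at (7.8, 7.3) in frame 1 and (6.9, 8.6) in frame 2.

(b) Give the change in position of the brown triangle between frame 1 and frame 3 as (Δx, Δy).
(-0.9, 0.7)

The brown triangle was at (4.6, 7.9) in frame 1 and (3.7, 8.6) in frame 3.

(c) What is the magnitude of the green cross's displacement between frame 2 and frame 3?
2.6

The green cross moved from (6.7, 4.9) to (9.2, 4.2), a distance of √(2.5² + 0.7²) ≈ 2.6.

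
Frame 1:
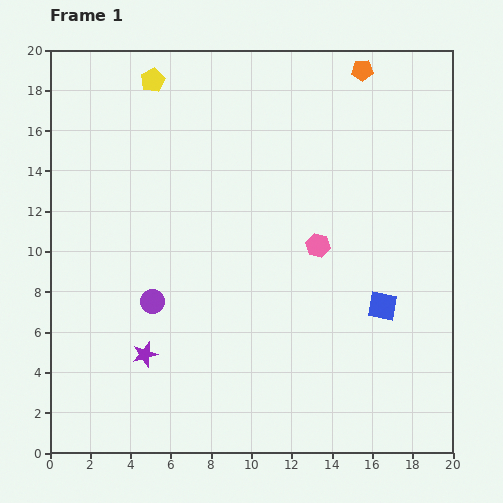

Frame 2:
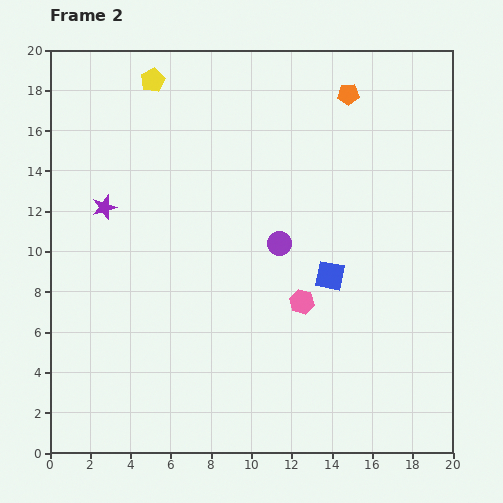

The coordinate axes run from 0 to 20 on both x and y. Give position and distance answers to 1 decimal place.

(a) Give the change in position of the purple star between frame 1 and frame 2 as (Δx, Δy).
(-2.0, 7.3)

The purple star was at (4.7, 4.9) in frame 1 and (2.7, 12.2) in frame 2.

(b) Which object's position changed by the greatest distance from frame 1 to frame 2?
the purple star

(moved 7.6; next 6.9)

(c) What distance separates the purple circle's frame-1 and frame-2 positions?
6.9

The purple circle moved from (5.1, 7.5) to (11.4, 10.4), a distance of √(6.3² + 2.9²) ≈ 6.9.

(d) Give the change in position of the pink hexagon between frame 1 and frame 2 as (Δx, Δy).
(-0.8, -2.8)

The pink hexagon was at (13.3, 10.3) in frame 1 and (12.5, 7.5) in frame 2.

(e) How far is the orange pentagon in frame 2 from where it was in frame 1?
1.4

The orange pentagon moved from (15.5, 19.0) to (14.8, 17.8), a distance of √(0.7² + 1.2²) ≈ 1.4.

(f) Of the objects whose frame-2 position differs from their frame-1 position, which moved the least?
the orange pentagon

(moved 1.4)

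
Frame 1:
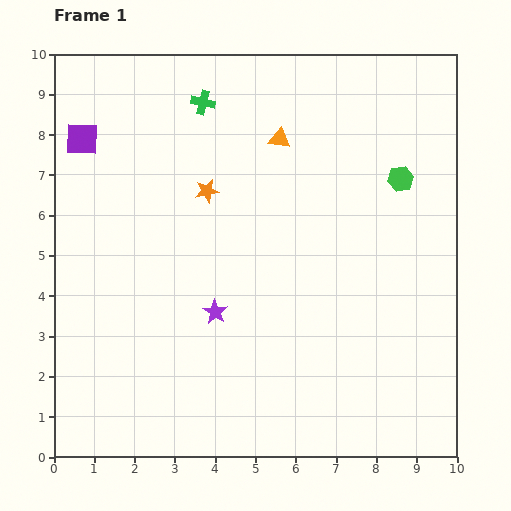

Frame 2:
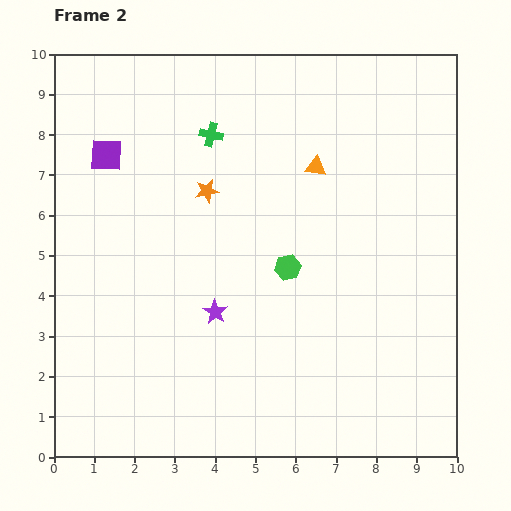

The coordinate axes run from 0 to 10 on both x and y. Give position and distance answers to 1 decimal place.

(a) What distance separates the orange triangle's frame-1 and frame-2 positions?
1.1

The orange triangle moved from (5.6, 7.9) to (6.5, 7.2), a distance of √(0.9² + 0.7²) ≈ 1.1.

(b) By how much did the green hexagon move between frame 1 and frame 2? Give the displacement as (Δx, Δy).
(-2.8, -2.2)

The green hexagon was at (8.6, 6.9) in frame 1 and (5.8, 4.7) in frame 2.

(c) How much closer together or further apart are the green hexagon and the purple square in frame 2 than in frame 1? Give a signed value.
-2.7

Distance in frame 1: 8.0. Distance in frame 2: 5.3.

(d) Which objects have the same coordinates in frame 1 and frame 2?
the purple star, the orange star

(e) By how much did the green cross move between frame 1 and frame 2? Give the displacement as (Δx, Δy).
(0.2, -0.8)

The green cross was at (3.7, 8.8) in frame 1 and (3.9, 8.0) in frame 2.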